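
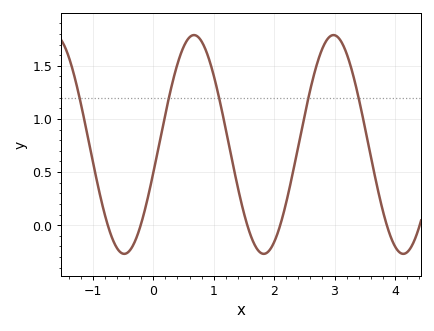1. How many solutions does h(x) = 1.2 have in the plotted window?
5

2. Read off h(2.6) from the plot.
1.3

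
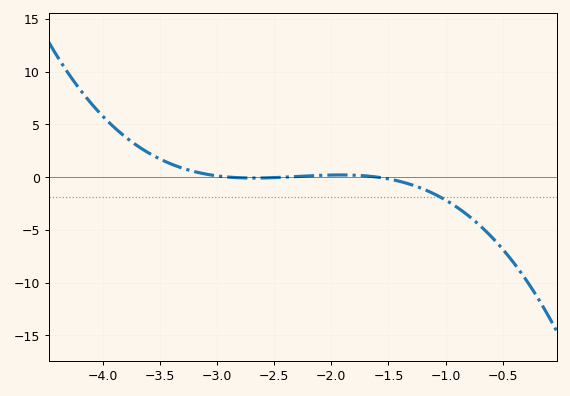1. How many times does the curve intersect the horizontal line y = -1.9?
1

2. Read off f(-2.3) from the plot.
0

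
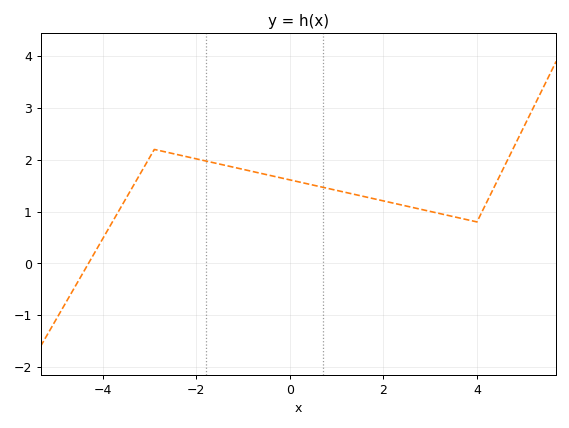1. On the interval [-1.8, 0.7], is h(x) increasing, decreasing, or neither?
decreasing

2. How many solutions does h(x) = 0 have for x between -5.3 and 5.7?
1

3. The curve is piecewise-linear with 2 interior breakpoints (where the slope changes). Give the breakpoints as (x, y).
(-2.9, 2.2); (4, 0.8)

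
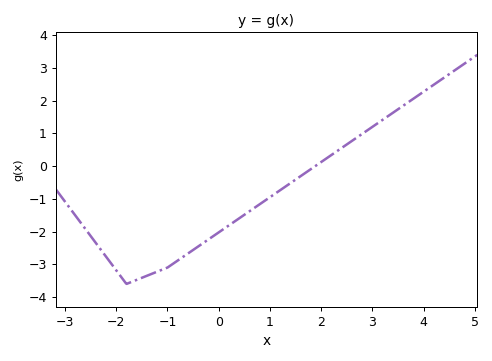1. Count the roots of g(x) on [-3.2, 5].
1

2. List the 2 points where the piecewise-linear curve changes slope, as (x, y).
(-1.8, -3.6); (-1, -3.1)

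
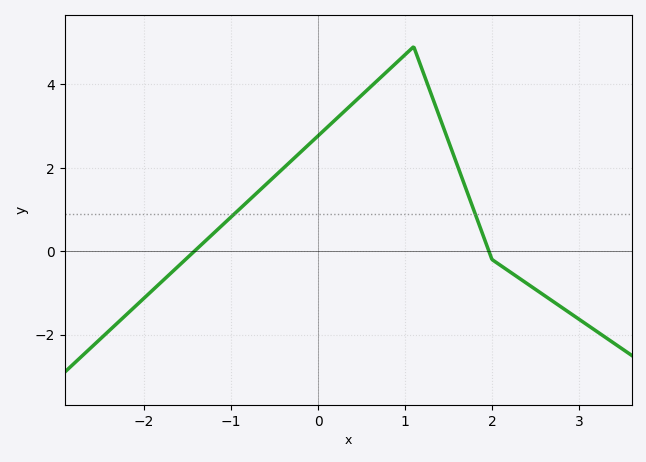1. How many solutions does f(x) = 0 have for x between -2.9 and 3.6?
2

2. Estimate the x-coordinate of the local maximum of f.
1.1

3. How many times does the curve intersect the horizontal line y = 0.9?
2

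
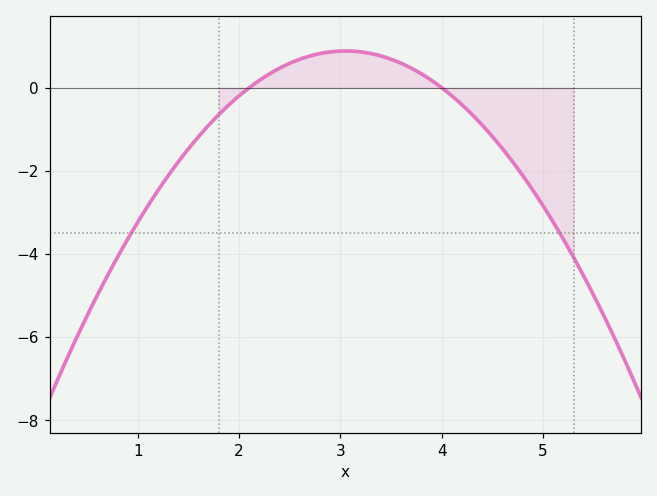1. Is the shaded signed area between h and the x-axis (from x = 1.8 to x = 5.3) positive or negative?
negative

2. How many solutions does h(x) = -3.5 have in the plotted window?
2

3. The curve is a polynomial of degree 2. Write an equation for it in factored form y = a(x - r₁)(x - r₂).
y = -0.98(x - 2.1)(x - 4)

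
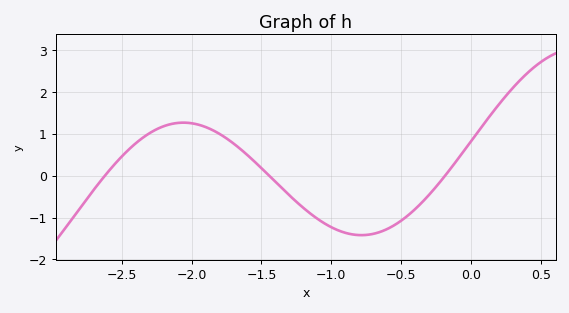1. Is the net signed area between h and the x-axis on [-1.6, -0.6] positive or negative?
negative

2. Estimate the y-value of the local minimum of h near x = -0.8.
-1.4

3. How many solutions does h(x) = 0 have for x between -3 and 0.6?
3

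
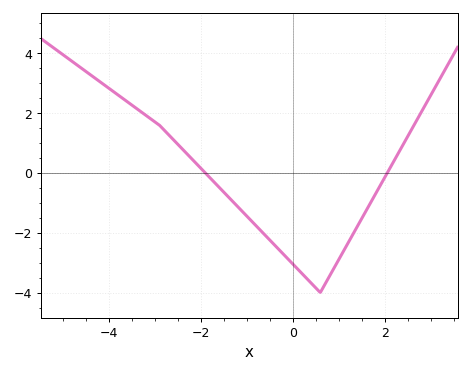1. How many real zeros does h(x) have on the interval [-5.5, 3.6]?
2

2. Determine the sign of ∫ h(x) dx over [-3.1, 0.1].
negative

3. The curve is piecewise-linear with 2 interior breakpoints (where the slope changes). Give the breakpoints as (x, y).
(-2.9, 1.6); (0.6, -4)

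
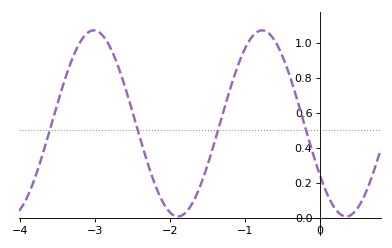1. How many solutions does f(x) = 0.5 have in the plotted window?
4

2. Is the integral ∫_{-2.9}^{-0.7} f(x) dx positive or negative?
positive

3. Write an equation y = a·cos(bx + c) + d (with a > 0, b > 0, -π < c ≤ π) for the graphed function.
y = 0.53cos(2.8x + 2.2) + 0.54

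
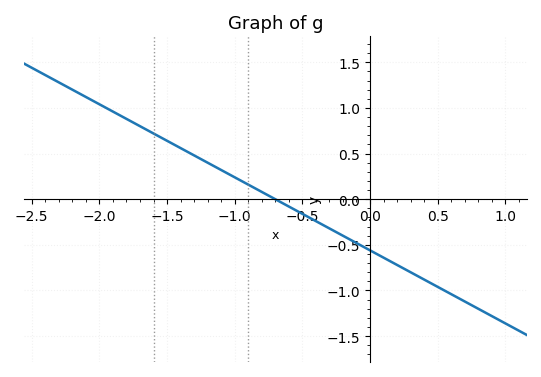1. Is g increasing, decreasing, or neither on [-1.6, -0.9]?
decreasing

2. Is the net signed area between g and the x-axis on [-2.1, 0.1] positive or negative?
positive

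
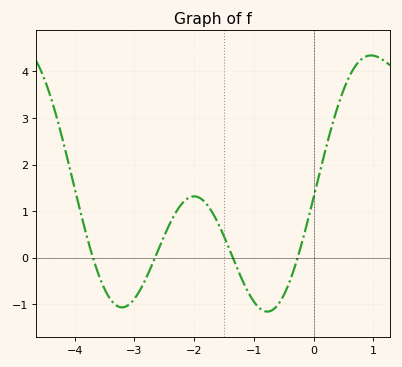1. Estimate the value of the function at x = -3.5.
-0.7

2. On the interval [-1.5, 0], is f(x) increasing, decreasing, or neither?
neither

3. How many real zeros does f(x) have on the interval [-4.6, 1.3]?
4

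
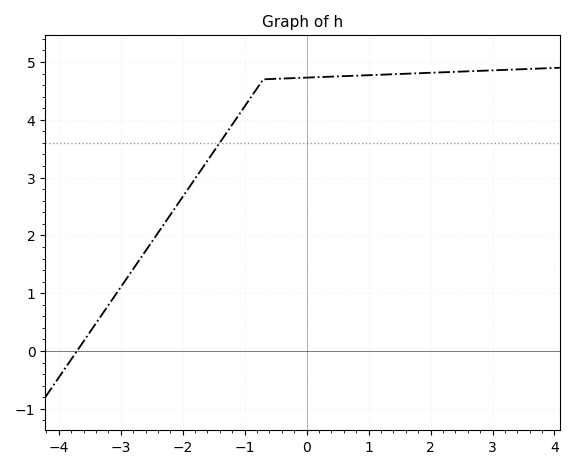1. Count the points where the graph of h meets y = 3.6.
1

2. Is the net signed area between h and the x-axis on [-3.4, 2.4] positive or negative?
positive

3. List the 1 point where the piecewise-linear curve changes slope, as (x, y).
(-0.7, 4.7)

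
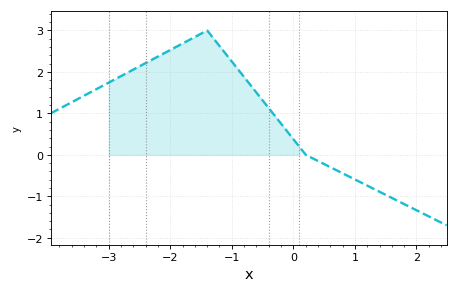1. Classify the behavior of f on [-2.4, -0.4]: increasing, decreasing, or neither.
neither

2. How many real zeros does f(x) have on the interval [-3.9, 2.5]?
1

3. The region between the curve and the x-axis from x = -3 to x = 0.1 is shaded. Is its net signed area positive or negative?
positive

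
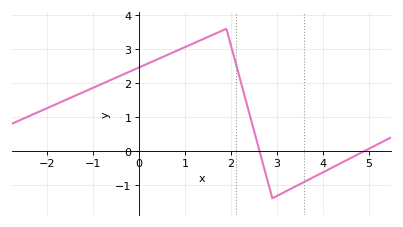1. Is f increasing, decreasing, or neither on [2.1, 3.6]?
neither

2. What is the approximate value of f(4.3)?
-0.4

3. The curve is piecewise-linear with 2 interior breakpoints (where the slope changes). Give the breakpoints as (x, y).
(1.9, 3.6); (2.9, -1.4)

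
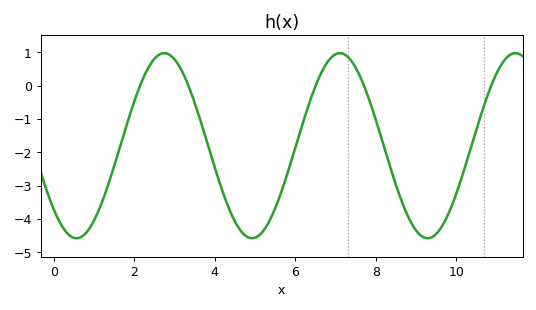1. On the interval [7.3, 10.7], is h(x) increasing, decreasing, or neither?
neither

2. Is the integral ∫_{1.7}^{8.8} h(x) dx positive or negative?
negative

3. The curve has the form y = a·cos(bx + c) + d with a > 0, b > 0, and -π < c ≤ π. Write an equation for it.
y = 2.78cos(1.44x + 2.33) - 1.8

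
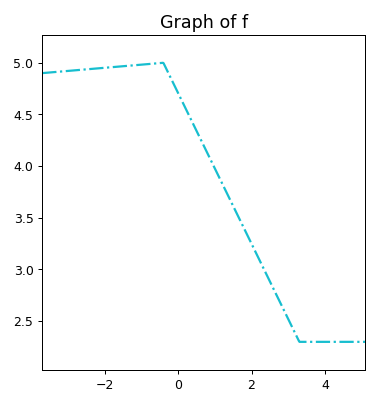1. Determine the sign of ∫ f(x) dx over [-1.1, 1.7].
positive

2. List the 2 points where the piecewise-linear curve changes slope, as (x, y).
(-0.4, 5); (3.3, 2.3)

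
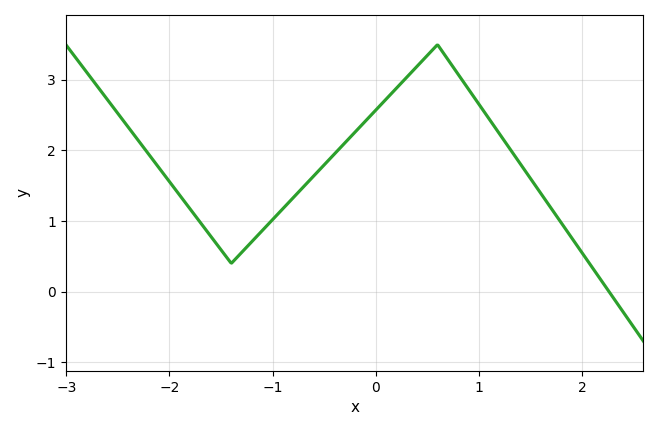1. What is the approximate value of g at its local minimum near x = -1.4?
0.4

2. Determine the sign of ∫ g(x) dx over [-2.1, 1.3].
positive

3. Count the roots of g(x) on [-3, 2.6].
1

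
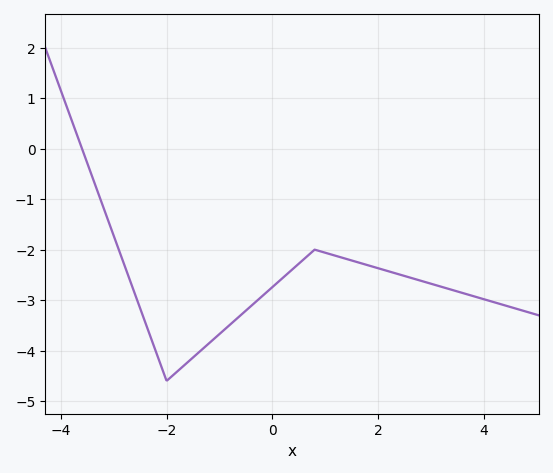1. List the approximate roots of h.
-3.6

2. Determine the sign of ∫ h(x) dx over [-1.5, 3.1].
negative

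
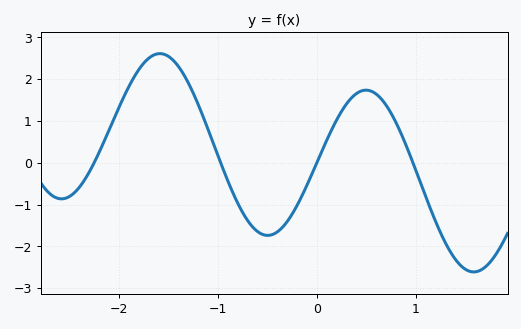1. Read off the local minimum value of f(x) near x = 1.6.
-2.6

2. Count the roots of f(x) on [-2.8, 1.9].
4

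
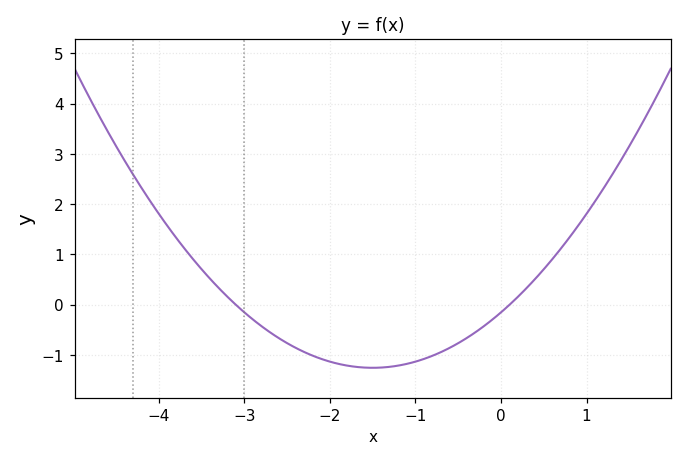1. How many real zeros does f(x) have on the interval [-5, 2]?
2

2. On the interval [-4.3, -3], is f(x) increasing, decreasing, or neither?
decreasing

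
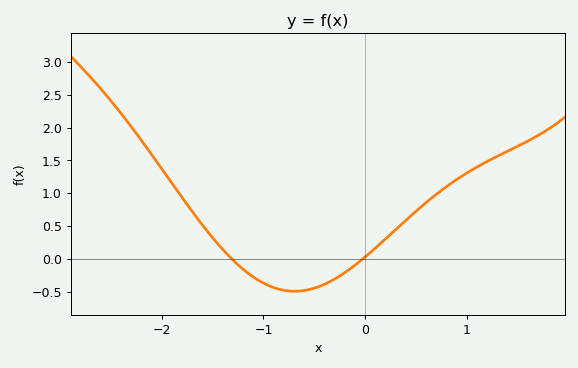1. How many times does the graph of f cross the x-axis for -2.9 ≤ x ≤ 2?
2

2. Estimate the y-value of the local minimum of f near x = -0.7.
-0.5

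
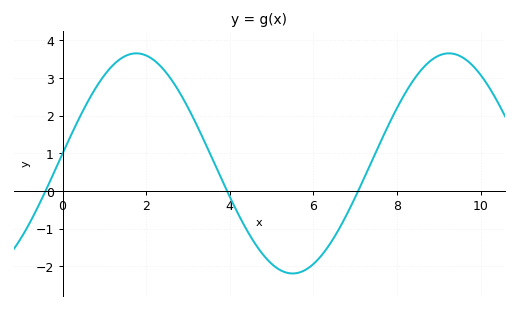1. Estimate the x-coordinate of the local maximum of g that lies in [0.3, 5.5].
1.76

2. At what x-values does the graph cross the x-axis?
-0.408, 3.93, 7.07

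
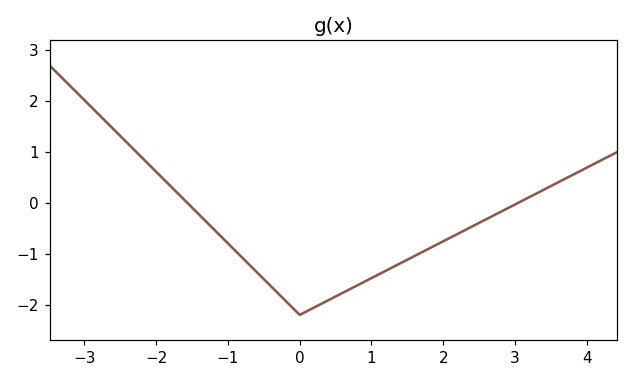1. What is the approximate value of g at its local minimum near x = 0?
-2.2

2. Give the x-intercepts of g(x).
-1.56, 3.04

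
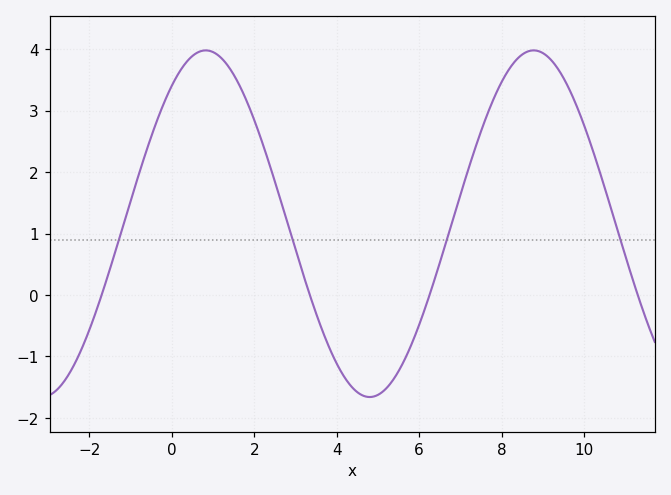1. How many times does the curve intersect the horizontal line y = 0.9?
4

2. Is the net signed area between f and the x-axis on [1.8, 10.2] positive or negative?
positive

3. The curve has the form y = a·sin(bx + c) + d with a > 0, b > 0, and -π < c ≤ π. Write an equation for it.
y = 2.82sin(0.79x + 0.92) + 1.16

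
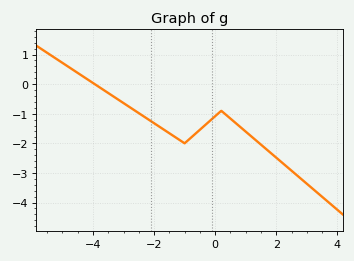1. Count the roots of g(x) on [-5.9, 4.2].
1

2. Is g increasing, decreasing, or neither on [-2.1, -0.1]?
neither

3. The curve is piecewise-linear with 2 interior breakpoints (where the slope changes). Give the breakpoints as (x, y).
(-1, -2); (0.2, -0.9)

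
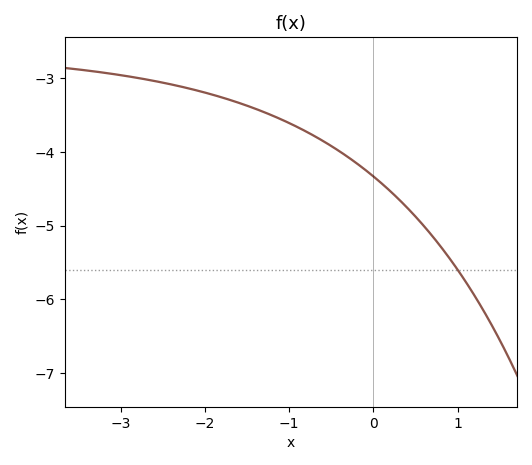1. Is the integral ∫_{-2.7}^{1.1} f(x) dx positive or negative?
negative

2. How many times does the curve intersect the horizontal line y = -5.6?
1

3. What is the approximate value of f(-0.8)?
-3.7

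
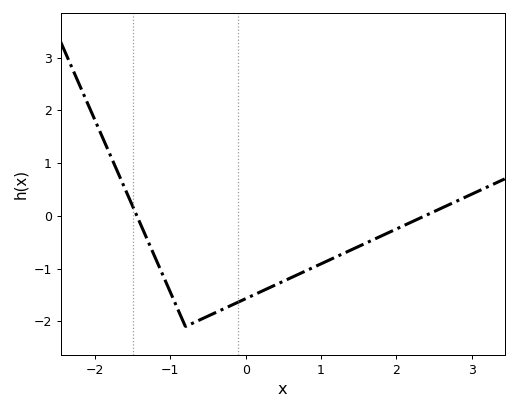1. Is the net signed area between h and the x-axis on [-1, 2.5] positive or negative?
negative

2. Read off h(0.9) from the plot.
-0.977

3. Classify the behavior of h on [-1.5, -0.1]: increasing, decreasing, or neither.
neither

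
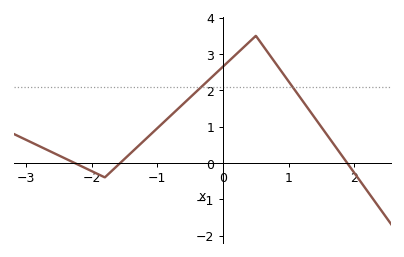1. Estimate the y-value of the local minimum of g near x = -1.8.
-0.4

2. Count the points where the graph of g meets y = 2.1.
2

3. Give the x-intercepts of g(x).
-2.3, -1.6, 1.9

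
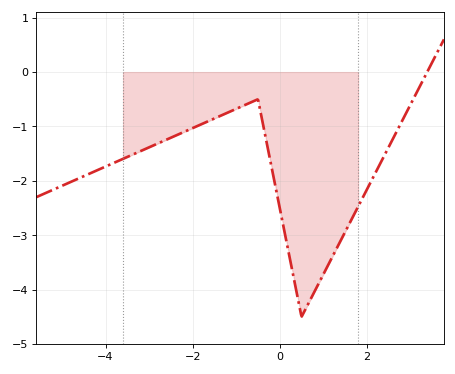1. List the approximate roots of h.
3.39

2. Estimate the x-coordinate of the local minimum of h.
0.499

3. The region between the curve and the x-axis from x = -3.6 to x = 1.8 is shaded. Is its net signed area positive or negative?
negative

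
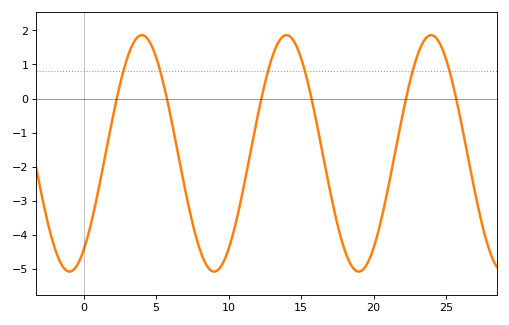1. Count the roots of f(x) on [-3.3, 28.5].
6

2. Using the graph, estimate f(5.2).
0.942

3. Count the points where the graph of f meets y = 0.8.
6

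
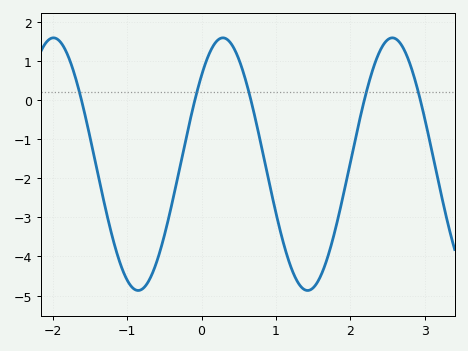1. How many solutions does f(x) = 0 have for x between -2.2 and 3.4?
5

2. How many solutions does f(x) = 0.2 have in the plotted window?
5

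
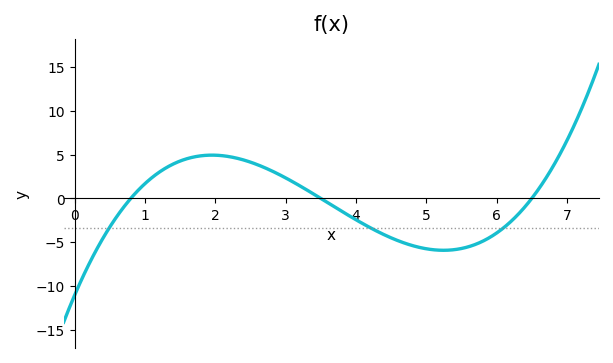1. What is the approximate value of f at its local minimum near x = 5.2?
-5.94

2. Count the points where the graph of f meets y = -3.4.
3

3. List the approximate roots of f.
0.8, 3.5, 6.5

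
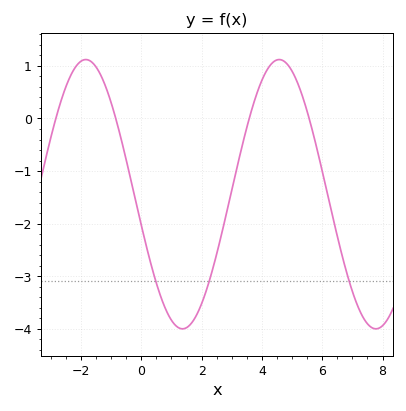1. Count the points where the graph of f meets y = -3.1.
3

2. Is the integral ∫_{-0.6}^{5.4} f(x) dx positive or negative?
negative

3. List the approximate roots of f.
-2.8, -0.8, 3.6, 5.6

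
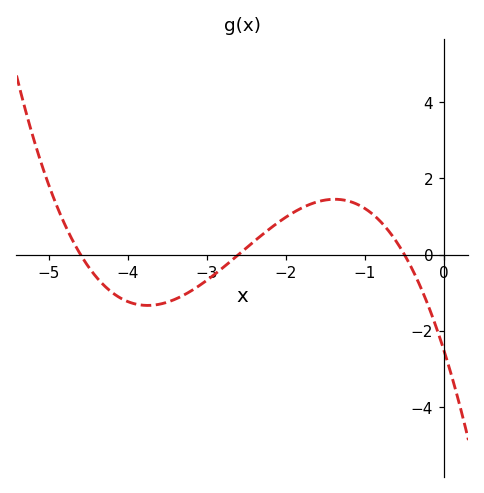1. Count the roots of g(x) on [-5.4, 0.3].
3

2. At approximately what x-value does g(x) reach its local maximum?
-1.4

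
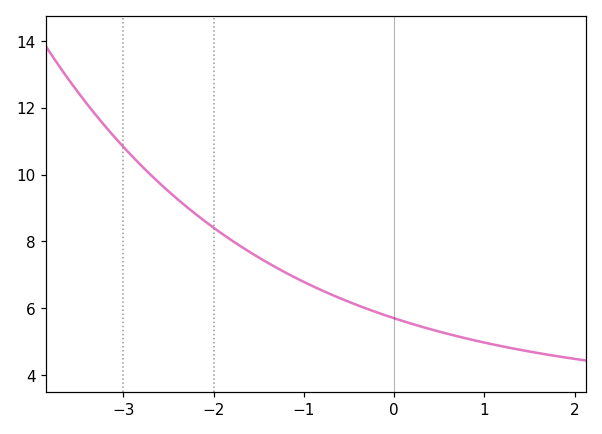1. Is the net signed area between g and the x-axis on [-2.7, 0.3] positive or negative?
positive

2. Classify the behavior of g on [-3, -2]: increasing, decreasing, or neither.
decreasing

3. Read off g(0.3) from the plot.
5.4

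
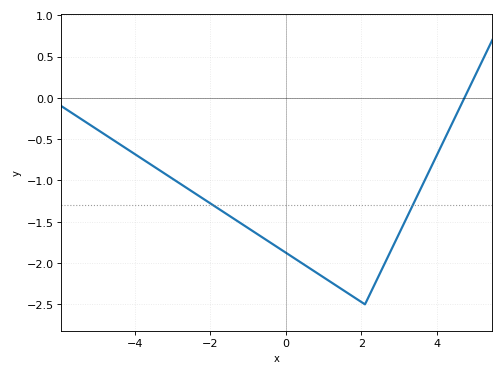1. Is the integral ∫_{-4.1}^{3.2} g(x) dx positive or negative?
negative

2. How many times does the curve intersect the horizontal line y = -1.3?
2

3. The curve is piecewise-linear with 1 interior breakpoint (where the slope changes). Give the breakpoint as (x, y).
(2.1, -2.5)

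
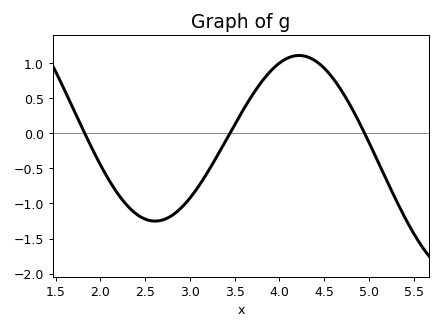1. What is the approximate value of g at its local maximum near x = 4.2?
1.11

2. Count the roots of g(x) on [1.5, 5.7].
3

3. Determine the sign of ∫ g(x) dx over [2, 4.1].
negative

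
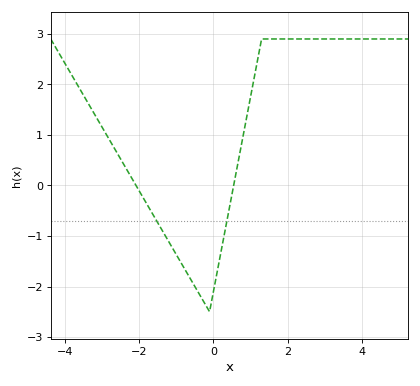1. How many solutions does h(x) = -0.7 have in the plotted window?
2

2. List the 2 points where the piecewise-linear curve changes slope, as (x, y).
(-0.1, -2.5); (1.3, 2.9)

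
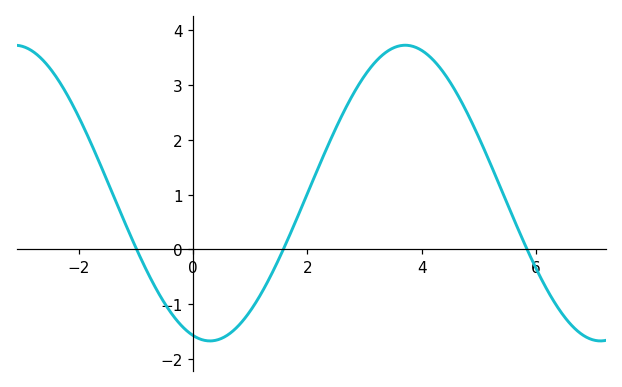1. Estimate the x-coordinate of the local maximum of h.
3.8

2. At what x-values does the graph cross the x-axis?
-1, 1.6, 5.8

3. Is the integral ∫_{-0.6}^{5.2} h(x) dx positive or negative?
positive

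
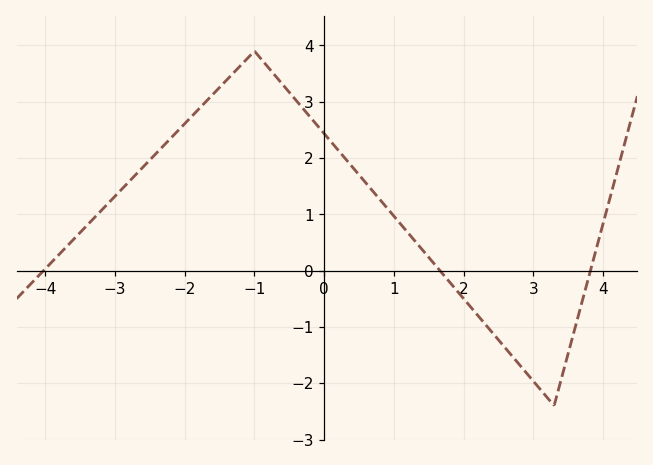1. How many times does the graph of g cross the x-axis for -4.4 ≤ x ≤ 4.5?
3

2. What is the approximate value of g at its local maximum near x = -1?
3.9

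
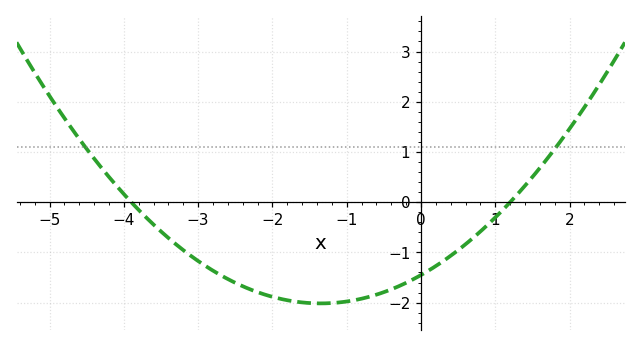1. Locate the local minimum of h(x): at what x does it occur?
-1.4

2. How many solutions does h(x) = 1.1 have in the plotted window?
2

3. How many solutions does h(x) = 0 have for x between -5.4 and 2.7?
2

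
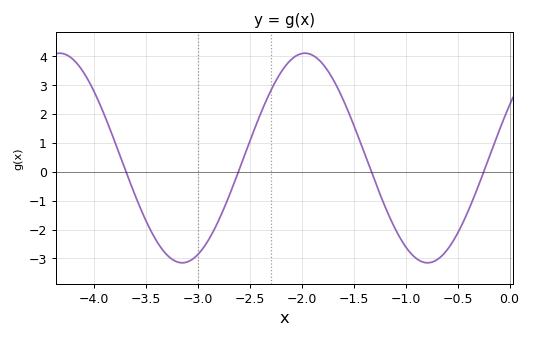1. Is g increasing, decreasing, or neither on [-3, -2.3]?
increasing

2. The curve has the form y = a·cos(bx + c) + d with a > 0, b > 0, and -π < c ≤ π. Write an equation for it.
y = 3.62cos(2.66x - 1.04) + 0.47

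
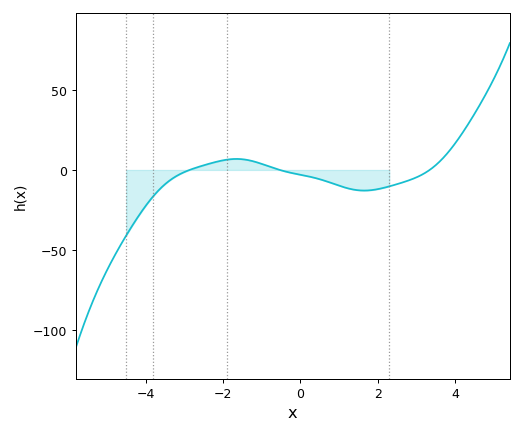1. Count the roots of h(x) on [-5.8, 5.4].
3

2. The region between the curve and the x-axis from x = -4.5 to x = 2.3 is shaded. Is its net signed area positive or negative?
negative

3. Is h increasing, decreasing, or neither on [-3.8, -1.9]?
increasing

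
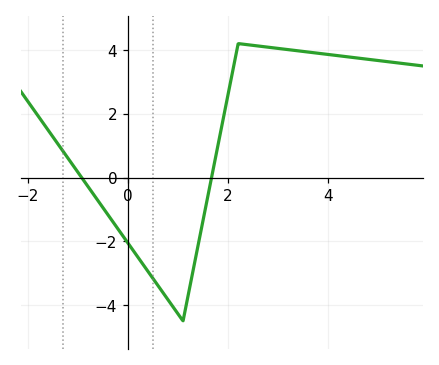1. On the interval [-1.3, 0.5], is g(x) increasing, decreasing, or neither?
decreasing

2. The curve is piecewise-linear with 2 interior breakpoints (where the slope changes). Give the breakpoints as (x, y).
(1.1, -4.5); (2.2, 4.2)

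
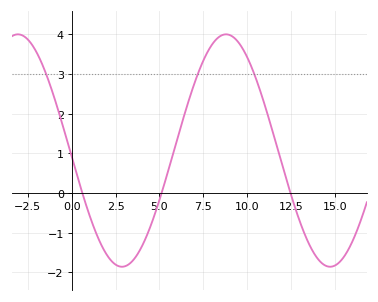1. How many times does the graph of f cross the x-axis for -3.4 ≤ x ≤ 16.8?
3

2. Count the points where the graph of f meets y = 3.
3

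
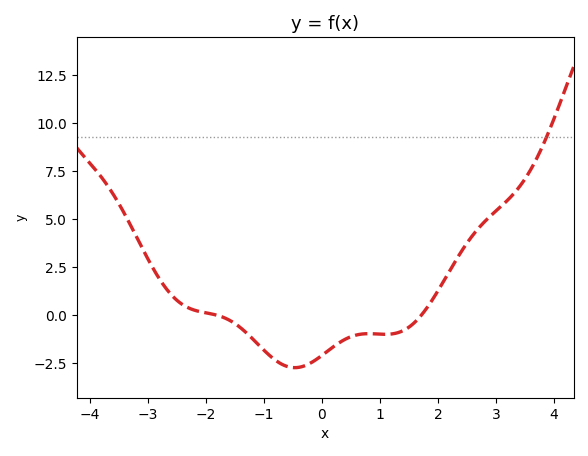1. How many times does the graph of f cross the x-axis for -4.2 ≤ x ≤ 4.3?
2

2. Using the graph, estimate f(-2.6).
1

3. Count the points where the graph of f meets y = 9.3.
1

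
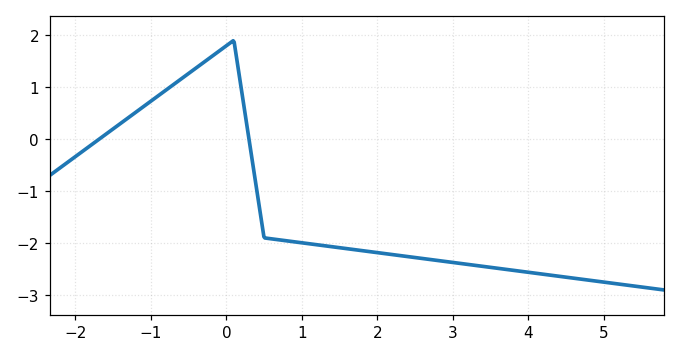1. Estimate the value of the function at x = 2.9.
-2.35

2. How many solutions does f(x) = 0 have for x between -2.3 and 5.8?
2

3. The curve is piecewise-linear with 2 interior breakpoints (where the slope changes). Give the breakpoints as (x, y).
(0.1, 1.9); (0.5, -1.9)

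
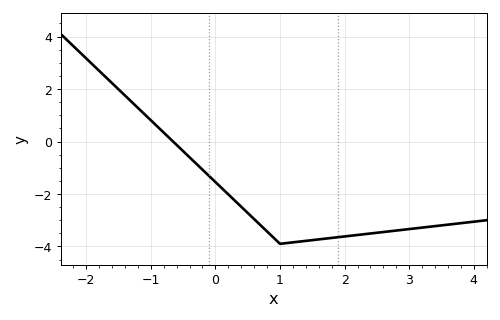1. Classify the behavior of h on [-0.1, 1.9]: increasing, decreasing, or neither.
neither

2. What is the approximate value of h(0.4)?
-2.49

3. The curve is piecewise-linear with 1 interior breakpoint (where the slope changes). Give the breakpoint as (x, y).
(1, -3.9)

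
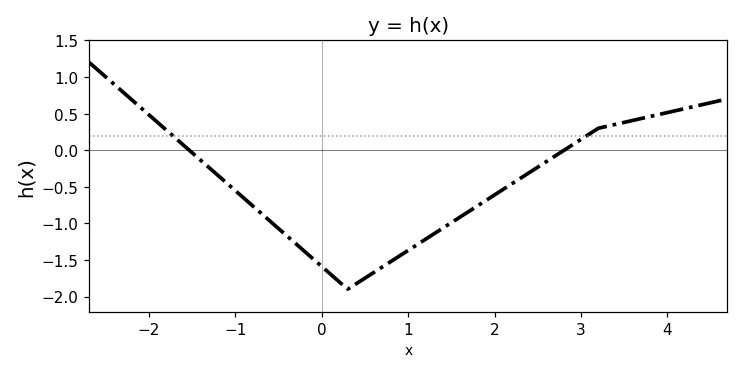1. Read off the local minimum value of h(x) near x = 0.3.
-1.9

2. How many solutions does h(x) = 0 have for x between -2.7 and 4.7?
2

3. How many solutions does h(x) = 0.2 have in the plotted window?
2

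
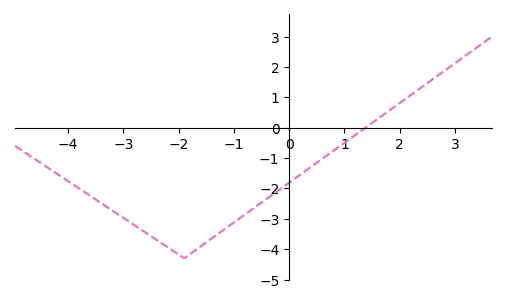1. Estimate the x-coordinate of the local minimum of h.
-1.8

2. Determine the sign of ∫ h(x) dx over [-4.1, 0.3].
negative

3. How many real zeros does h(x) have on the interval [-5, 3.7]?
1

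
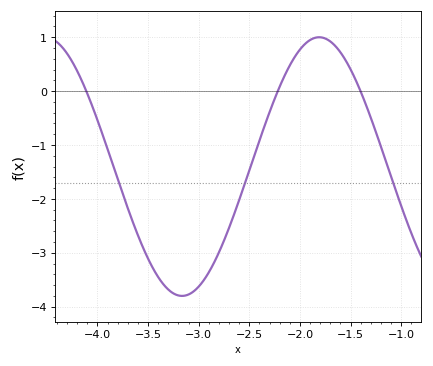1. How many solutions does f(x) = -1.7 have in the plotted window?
3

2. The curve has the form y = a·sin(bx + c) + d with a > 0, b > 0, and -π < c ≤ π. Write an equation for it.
y = 2.4sin(2.32x - 0.512) - 1.4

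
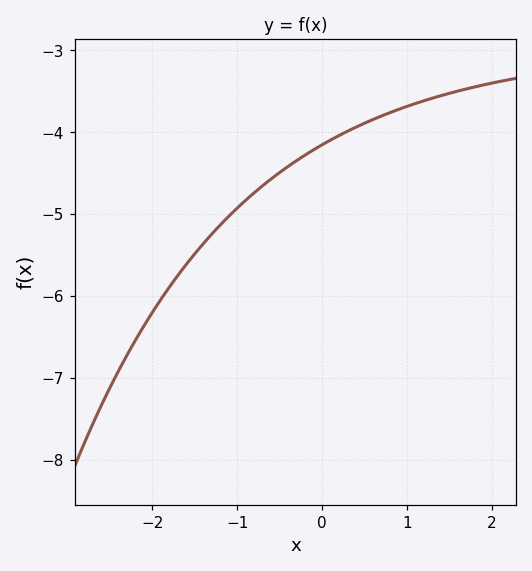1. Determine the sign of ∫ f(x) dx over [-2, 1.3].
negative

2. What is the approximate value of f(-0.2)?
-4.28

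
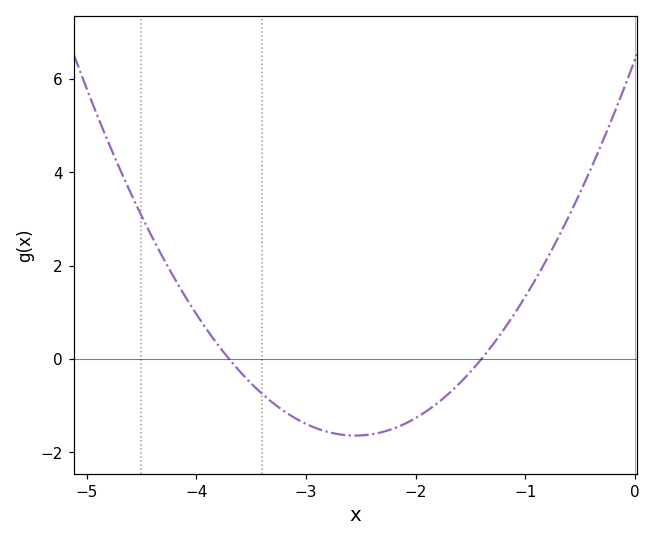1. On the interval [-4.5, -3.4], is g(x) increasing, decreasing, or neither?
decreasing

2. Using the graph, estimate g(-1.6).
-0.521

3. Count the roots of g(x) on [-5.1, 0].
2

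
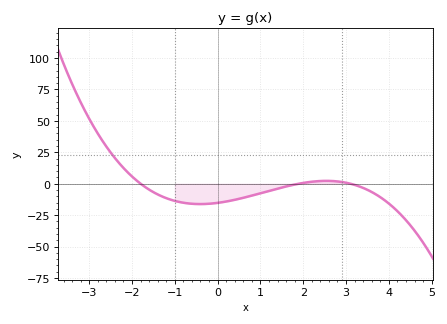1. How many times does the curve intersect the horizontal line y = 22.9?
1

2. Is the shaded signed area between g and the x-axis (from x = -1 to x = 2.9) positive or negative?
negative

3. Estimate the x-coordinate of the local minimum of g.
-0.4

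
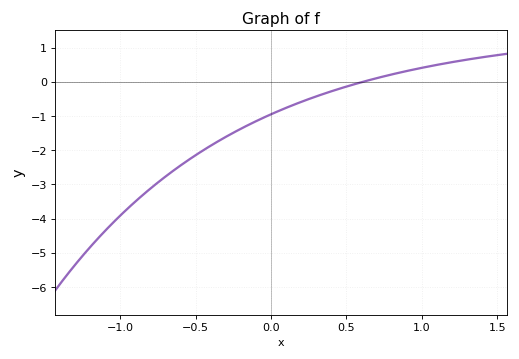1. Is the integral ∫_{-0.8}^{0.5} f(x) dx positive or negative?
negative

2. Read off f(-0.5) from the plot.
-2.1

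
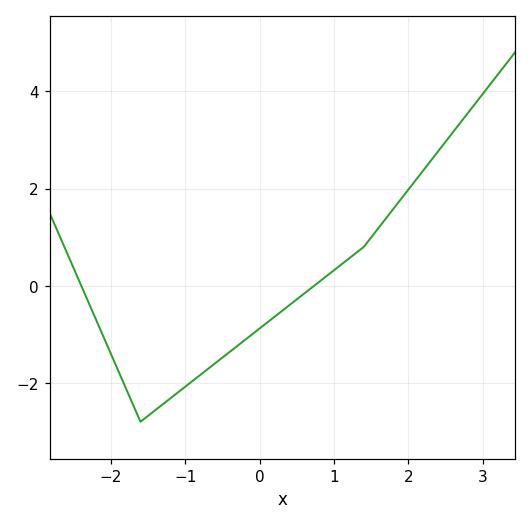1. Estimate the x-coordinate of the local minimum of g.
-1.6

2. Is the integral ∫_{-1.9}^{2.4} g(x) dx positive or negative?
negative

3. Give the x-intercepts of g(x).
-2.4, 0.7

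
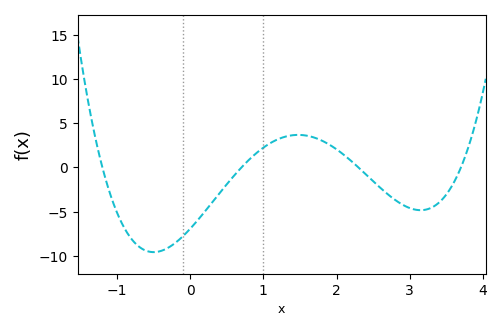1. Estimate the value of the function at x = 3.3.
-4.54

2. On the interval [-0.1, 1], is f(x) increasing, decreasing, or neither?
increasing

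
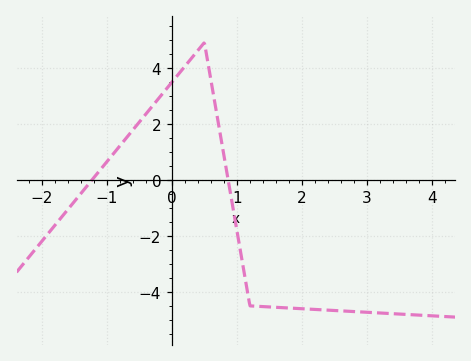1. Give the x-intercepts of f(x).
-1.2, 0.9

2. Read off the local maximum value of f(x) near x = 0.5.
4.8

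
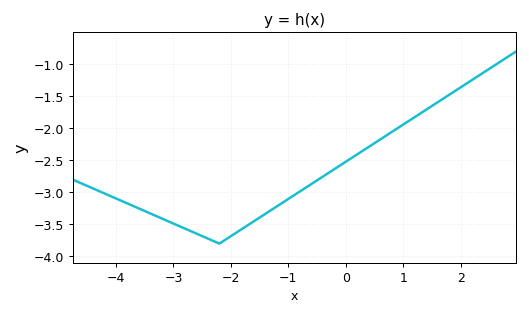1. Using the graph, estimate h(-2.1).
-3.74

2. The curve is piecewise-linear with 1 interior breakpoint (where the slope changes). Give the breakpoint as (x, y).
(-2.2, -3.8)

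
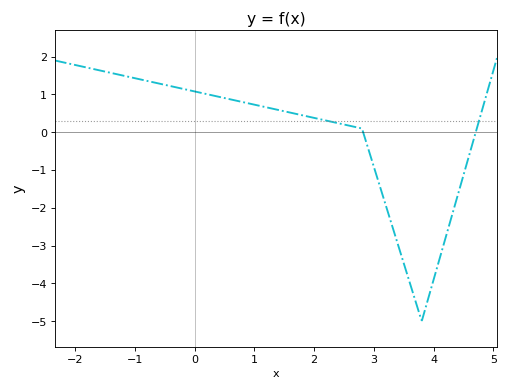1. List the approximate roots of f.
2.82, 4.7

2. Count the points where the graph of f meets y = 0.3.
2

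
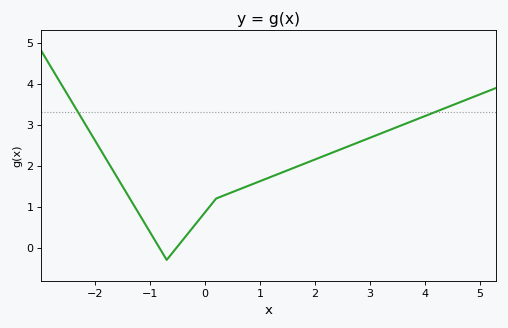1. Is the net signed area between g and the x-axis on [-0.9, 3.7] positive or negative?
positive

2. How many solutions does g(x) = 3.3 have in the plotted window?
2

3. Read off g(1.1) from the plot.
1.68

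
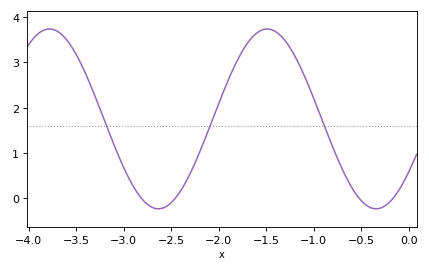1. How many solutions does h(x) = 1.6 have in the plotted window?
3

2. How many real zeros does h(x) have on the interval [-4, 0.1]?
4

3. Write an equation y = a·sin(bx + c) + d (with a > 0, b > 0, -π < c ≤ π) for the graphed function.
y = 1.98sin(2.7x - 0.63) + 1.75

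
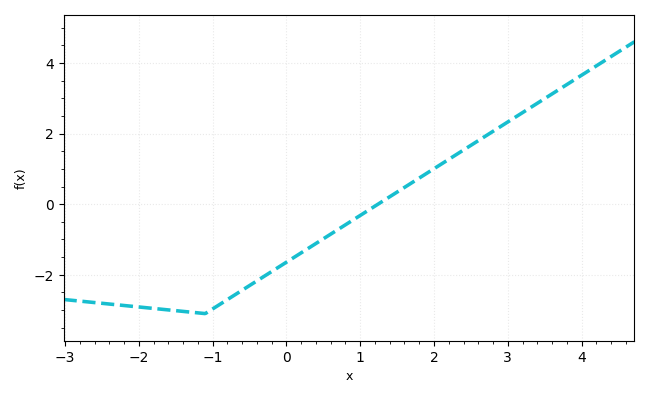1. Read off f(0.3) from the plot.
-1.25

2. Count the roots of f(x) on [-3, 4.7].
1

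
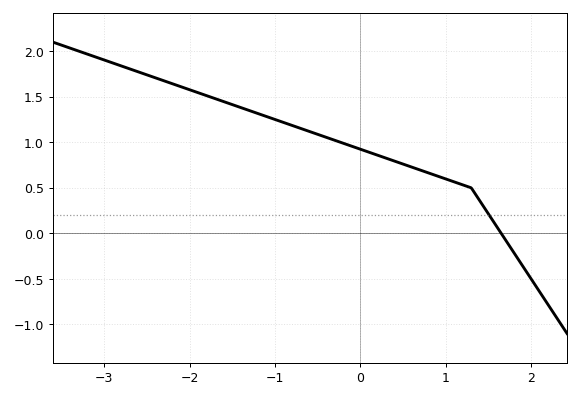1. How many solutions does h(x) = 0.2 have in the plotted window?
1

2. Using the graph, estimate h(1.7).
-0.07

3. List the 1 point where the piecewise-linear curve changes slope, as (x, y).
(1.3, 0.5)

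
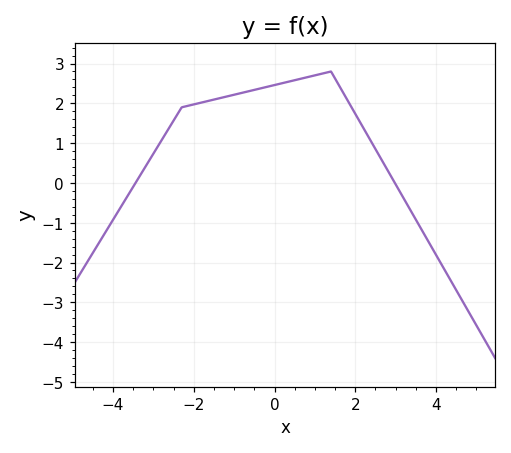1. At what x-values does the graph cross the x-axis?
-3.4, 3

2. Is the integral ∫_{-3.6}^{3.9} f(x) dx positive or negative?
positive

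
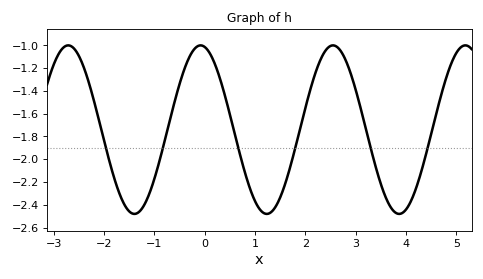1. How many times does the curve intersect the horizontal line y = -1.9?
6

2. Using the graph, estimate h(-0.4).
-1.2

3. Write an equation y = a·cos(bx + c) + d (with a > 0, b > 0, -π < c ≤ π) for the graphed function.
y = 0.74cos(2.4x + 0.19) - 1.74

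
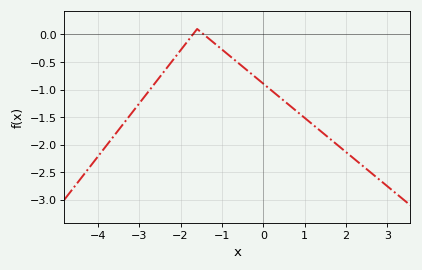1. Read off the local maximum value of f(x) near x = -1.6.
0.099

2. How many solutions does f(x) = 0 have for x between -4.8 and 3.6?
2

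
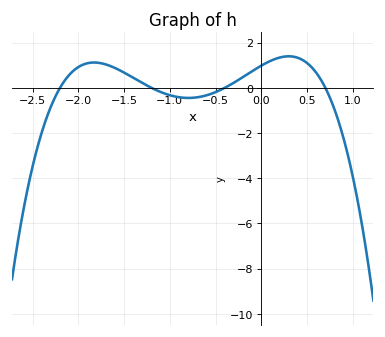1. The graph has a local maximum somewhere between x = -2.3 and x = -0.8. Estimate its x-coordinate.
-1.8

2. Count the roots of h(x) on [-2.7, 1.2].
4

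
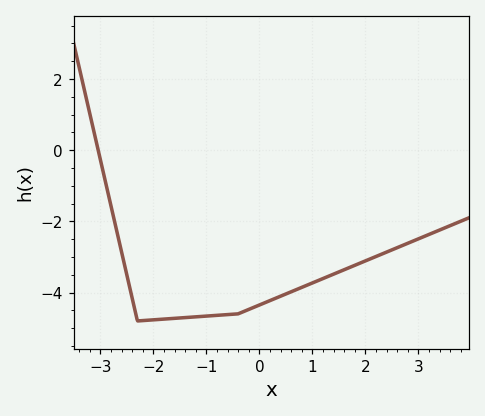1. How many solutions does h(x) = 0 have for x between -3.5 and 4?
1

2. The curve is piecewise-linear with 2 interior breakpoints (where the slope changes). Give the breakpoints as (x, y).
(-2.3, -4.8); (-0.4, -4.6)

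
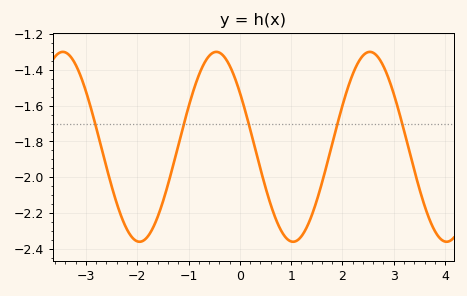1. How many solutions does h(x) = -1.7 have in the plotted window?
5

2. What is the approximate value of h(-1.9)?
-2.36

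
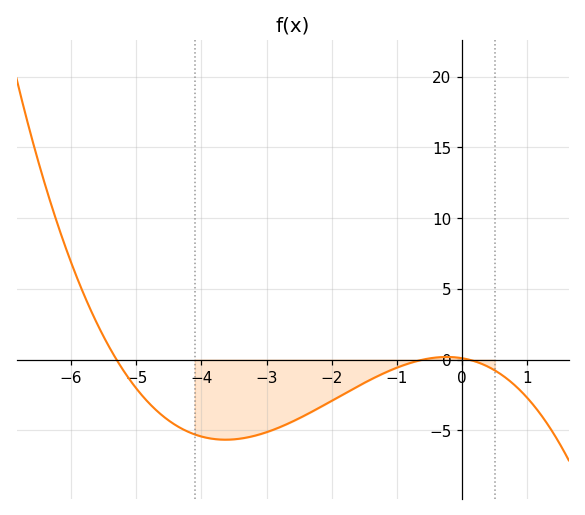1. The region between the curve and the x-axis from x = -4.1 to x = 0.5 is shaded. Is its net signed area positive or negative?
negative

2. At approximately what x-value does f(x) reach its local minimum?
-3.63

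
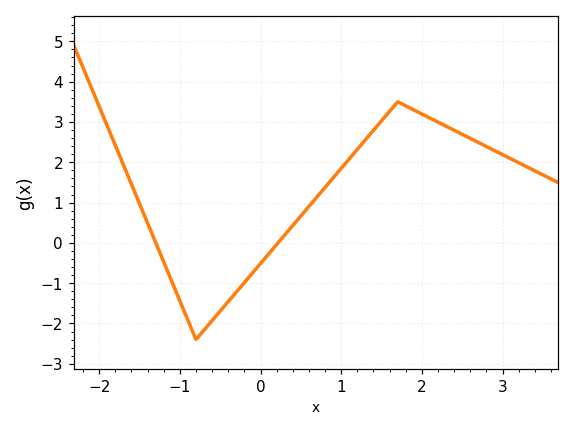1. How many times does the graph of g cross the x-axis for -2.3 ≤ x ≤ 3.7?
2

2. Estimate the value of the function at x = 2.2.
3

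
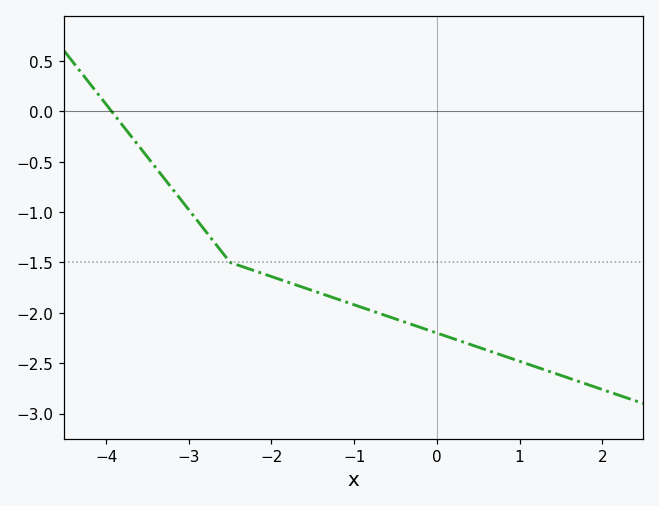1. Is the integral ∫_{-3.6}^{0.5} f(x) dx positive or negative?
negative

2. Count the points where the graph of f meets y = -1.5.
1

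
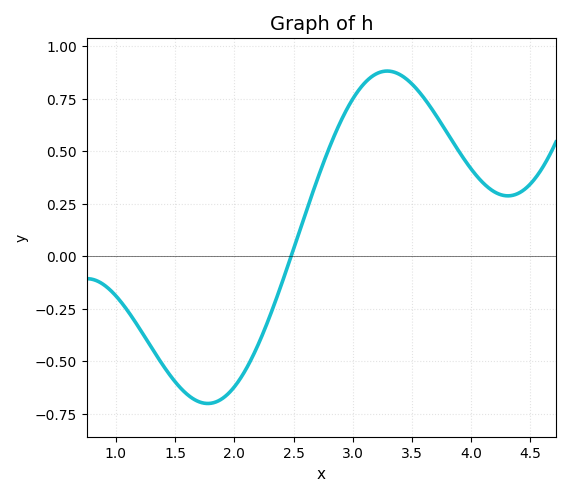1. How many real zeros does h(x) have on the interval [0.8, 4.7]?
1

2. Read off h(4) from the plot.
0.416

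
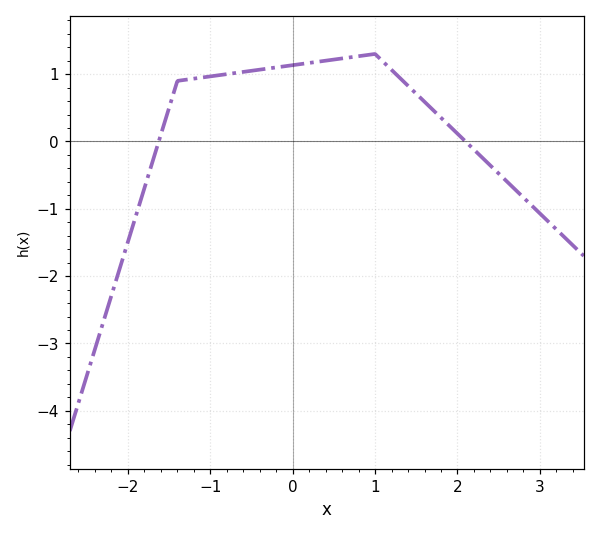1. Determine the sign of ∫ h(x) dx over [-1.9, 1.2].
positive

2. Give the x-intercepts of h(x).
-1.6, 2.1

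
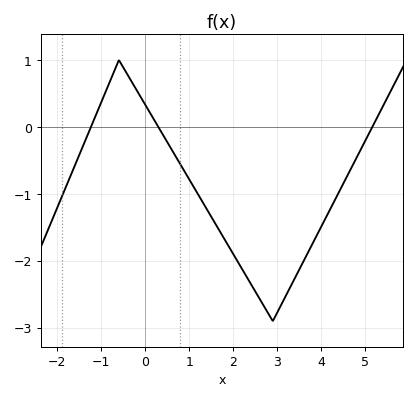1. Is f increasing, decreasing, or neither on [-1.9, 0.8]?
neither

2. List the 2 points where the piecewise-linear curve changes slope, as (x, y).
(-0.6, 1); (2.9, -2.9)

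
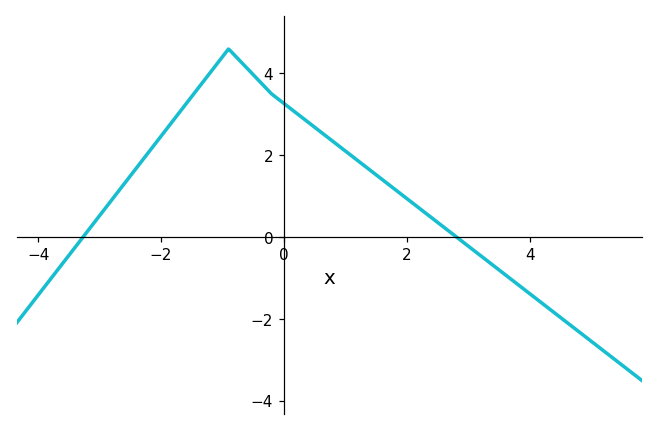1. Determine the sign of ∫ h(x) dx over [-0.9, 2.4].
positive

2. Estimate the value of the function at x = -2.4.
1.69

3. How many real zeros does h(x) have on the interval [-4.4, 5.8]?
2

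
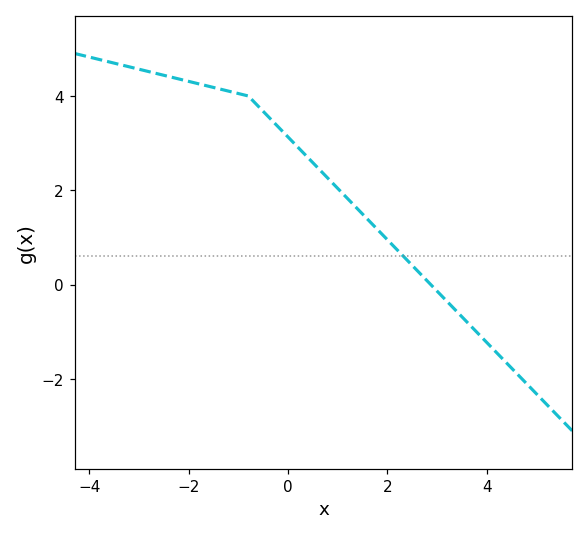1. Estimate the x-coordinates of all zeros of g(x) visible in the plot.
2.88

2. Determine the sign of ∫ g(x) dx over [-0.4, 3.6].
positive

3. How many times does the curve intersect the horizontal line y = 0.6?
1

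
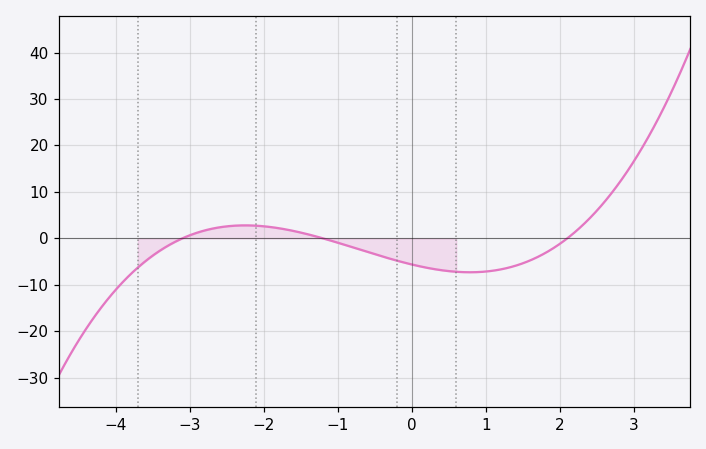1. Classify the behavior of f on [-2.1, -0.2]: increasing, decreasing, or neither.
decreasing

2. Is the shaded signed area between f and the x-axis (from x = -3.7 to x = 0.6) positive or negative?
negative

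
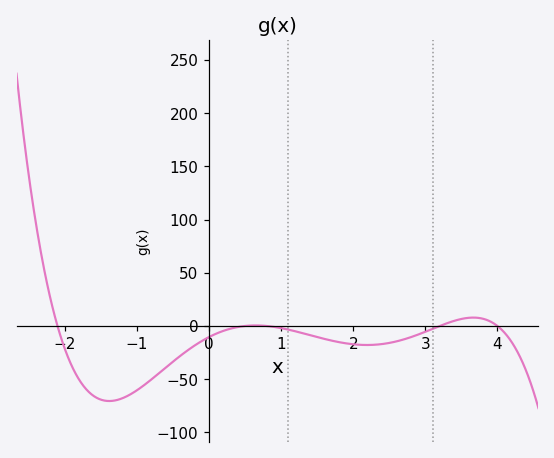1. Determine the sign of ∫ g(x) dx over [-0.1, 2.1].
negative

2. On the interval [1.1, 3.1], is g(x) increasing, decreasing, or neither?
neither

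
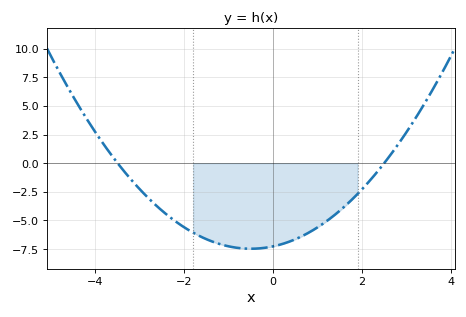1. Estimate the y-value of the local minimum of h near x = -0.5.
-7.4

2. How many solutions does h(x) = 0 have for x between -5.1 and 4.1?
2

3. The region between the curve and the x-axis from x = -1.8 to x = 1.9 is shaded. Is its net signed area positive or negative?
negative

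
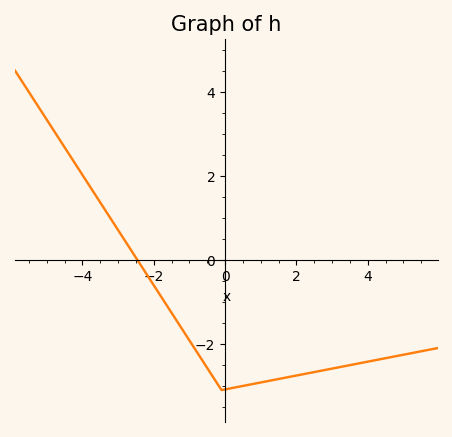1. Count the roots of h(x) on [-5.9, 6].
1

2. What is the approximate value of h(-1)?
-2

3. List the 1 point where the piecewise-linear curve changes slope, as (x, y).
(-0.1, -3.1)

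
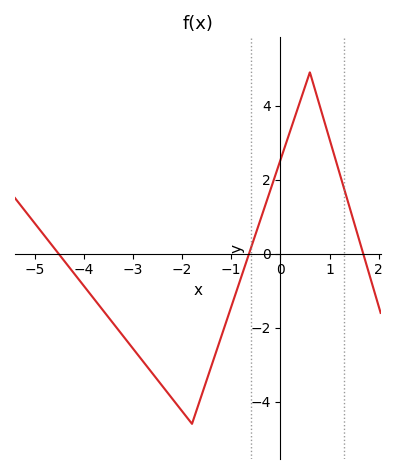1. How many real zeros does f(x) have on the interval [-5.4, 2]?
3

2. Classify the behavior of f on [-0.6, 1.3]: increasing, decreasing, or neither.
neither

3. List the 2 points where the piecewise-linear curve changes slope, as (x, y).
(-1.8, -4.6); (0.6, 4.9)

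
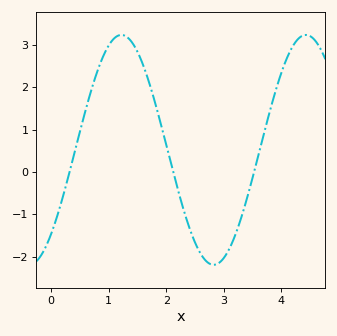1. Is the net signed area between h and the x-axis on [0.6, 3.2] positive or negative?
positive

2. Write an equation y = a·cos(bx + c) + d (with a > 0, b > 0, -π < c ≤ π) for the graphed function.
y = 2.71cos(1.96x - 2.39) + 0.52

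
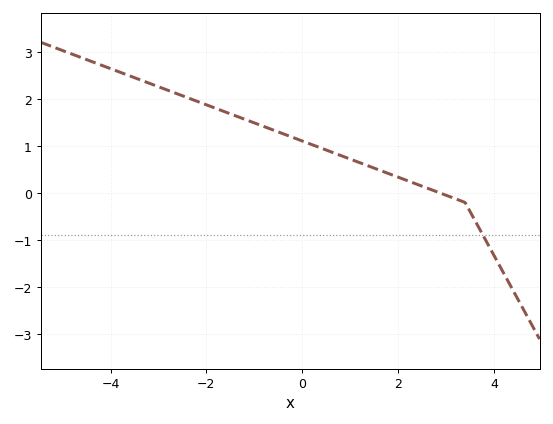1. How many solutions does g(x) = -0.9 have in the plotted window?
1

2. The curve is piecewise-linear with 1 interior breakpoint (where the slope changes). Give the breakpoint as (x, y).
(3.4, -0.2)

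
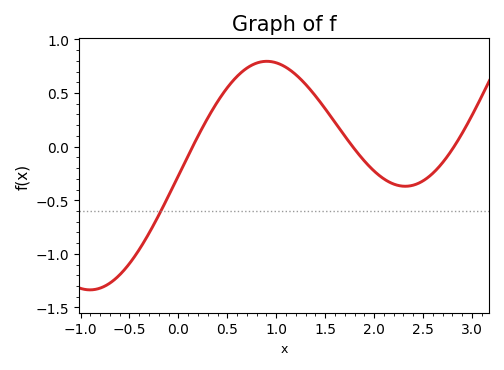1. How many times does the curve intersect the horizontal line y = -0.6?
1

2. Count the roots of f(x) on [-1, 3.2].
3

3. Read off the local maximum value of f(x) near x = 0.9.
0.796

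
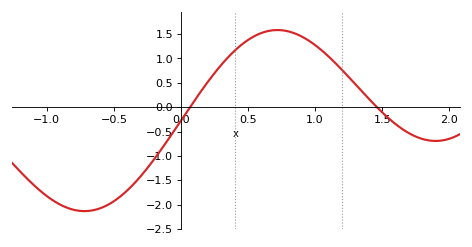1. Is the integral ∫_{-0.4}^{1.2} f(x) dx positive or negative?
positive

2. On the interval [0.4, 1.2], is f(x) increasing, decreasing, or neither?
neither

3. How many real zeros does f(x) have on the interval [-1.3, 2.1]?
2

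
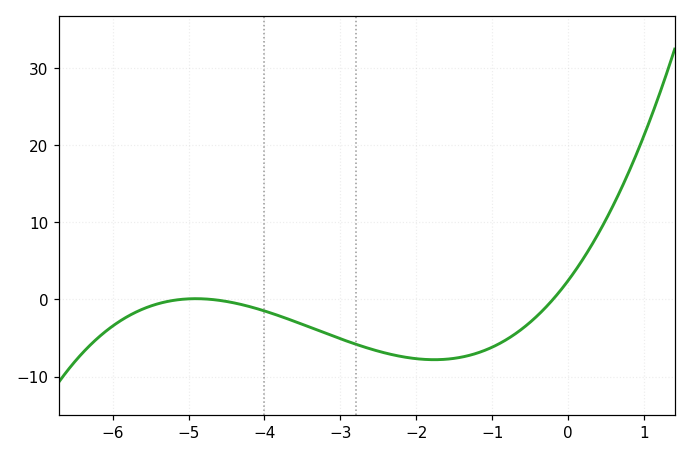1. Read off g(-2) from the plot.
-7.68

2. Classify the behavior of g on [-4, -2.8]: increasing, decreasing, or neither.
decreasing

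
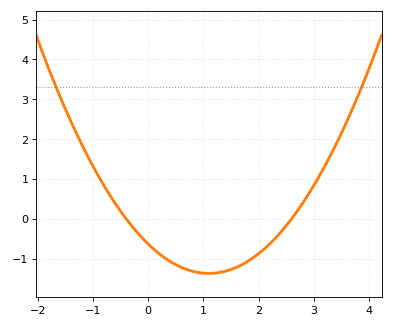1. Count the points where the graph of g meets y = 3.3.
2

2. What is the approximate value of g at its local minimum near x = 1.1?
-1.37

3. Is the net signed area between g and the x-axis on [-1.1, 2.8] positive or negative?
negative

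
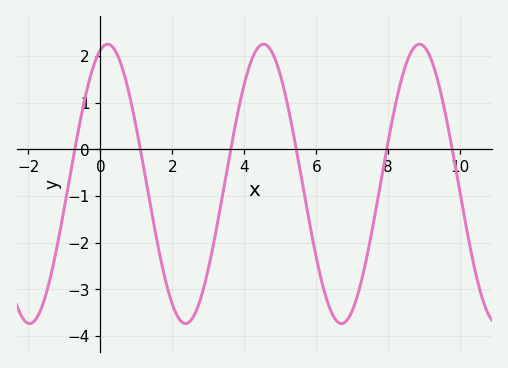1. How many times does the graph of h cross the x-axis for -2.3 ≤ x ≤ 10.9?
6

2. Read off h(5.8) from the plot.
-1.5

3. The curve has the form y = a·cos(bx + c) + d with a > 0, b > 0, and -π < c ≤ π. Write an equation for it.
y = 2.99cos(1.4x - 0.29) - 0.74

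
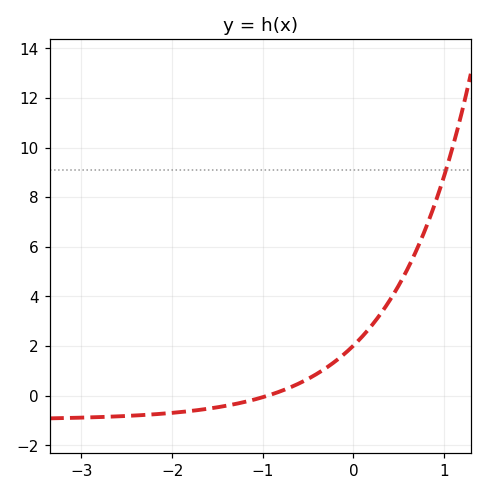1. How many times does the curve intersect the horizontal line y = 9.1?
1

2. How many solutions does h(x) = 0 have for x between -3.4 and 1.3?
1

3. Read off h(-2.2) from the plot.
-0.752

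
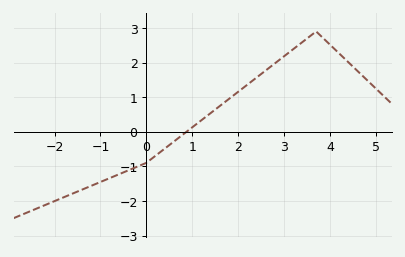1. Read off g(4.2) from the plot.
2.3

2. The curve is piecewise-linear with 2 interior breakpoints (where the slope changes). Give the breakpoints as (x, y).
(0, -0.9); (3.7, 2.9)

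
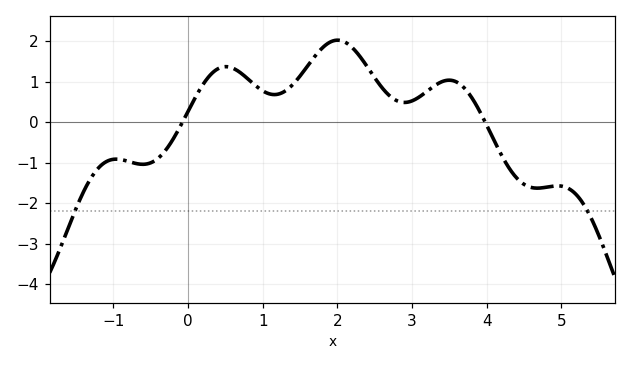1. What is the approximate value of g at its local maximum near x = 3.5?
1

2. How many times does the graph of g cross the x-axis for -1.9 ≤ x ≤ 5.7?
2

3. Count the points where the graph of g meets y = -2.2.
2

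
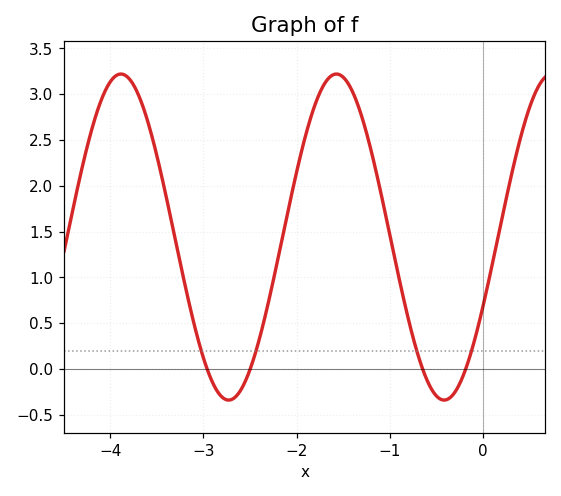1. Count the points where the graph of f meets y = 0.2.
4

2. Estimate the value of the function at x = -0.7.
0.154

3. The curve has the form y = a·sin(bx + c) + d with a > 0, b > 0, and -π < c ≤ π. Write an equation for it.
y = 1.78sin(2.72x - 0.43) + 1.44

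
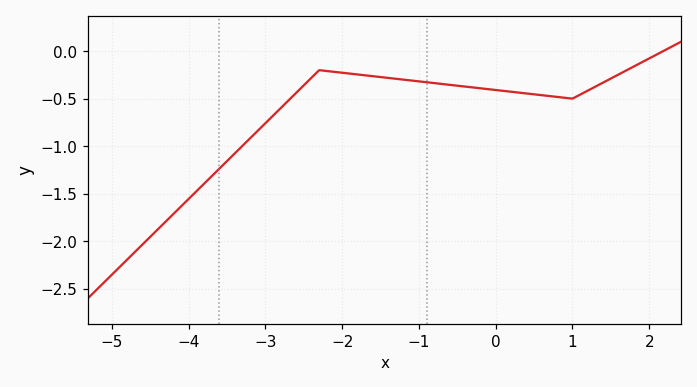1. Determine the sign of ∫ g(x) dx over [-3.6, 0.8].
negative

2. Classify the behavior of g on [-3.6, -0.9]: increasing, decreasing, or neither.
neither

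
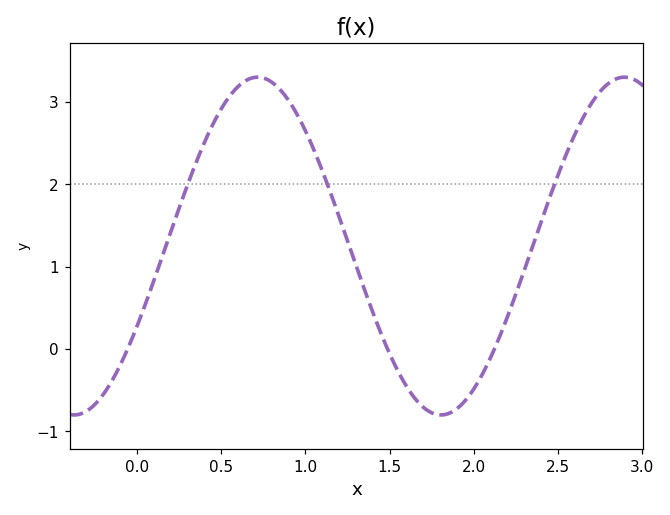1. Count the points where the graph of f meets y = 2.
3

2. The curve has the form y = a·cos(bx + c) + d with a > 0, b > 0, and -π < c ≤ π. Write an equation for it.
y = 2.05cos(2.9x - 2.1) + 1.25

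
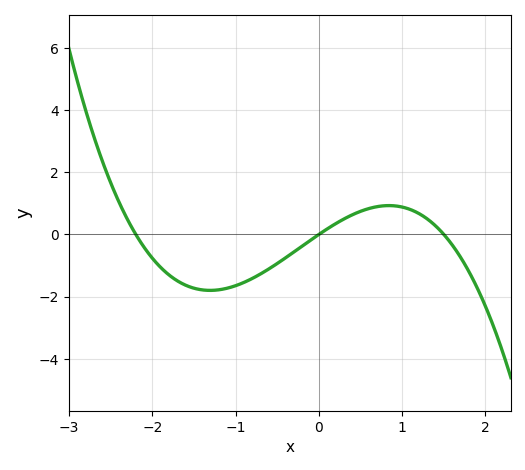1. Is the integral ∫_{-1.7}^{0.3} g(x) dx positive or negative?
negative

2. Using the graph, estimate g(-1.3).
-1.8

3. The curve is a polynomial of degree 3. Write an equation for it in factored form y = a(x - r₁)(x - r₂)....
y = -0.55(x + 2.2)(x - 0)(x - 1.5)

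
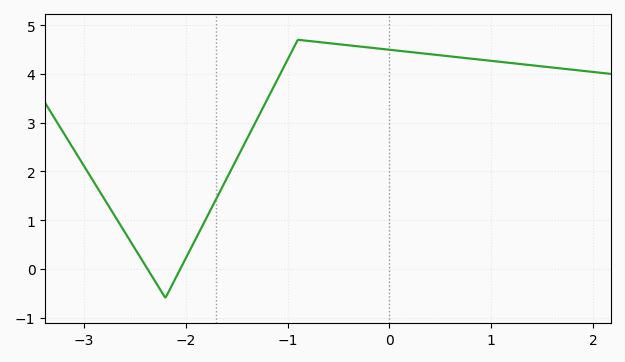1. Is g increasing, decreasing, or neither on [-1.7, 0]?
neither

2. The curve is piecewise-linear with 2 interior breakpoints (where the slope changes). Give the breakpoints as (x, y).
(-2.2, -0.6); (-0.9, 4.7)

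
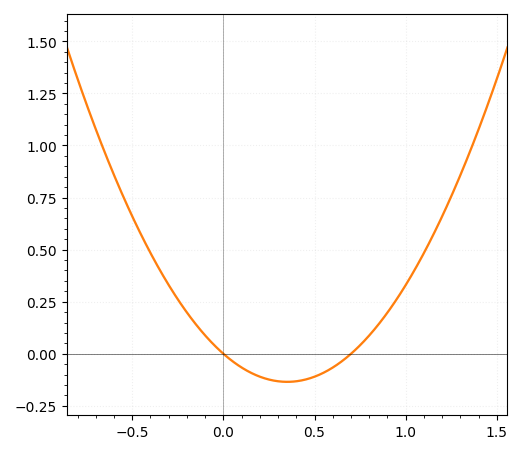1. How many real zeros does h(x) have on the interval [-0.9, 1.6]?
2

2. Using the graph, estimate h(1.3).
0.858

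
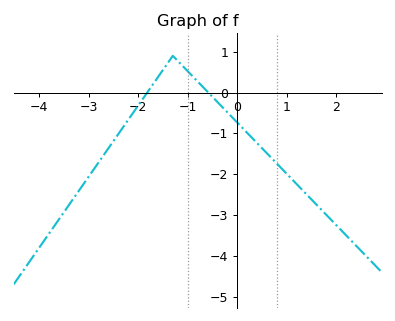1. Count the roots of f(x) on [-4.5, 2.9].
2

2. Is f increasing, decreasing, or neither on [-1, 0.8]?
decreasing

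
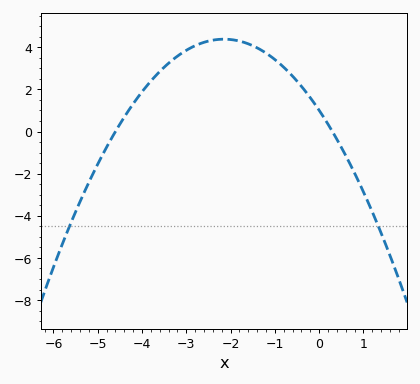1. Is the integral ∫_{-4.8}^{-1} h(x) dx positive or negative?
positive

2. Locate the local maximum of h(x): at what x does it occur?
-2.15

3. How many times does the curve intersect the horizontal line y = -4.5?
2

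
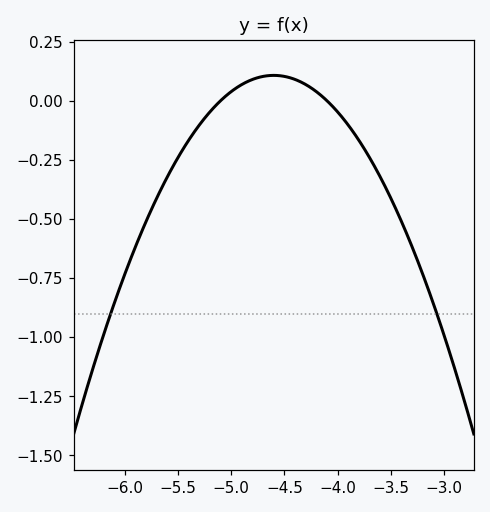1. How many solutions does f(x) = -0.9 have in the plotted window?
2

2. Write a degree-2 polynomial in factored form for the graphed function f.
y = -0.43(x + 5.1)(x + 4.1)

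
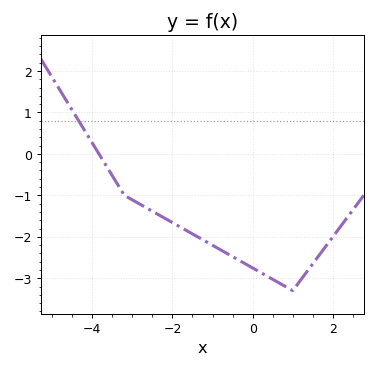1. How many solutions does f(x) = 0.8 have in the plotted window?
1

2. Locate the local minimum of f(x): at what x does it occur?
0.998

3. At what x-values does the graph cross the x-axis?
-3.83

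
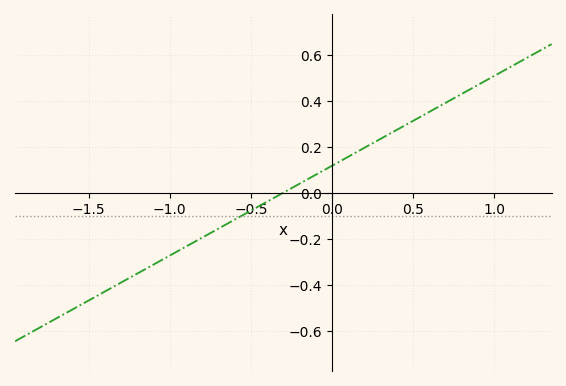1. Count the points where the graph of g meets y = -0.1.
1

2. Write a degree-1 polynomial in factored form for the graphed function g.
y = 0.39(x + 0.3)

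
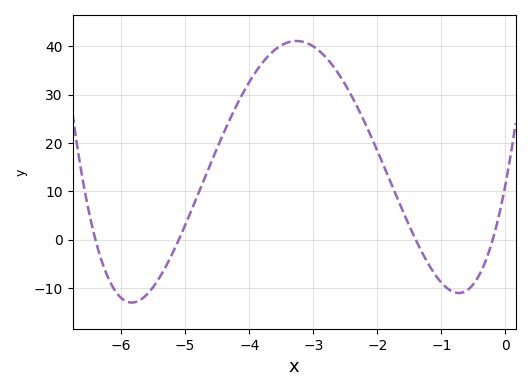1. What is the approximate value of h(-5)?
3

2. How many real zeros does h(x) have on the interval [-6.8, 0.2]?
4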